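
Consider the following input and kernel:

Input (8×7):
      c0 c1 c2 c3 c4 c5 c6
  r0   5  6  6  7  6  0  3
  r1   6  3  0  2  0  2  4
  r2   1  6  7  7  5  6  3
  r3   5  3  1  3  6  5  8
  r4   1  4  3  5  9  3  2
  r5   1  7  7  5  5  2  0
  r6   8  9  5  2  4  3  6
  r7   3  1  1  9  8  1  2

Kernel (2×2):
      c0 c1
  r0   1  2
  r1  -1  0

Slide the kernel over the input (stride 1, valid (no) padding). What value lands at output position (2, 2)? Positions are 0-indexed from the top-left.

20

The receptive field on the input at this output position is [7 7 / 1 3]. Elementwise product with the kernel and sum: 7·1 + 7·2 + 1·-1.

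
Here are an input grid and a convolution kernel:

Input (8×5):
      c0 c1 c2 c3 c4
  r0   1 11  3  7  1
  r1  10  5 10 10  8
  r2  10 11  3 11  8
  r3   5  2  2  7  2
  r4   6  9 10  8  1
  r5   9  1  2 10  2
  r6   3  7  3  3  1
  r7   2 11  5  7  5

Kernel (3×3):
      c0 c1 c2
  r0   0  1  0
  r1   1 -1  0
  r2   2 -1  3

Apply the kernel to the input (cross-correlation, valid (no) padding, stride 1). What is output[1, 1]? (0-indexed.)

The receptive field on the input at this output position is [5 10 10 / 11 3 11 / 2 2 7]. Elementwise product with the kernel and sum: 10·1 + 11·1 + 3·-1 + 2·2 + 2·-1 + 7·3.

41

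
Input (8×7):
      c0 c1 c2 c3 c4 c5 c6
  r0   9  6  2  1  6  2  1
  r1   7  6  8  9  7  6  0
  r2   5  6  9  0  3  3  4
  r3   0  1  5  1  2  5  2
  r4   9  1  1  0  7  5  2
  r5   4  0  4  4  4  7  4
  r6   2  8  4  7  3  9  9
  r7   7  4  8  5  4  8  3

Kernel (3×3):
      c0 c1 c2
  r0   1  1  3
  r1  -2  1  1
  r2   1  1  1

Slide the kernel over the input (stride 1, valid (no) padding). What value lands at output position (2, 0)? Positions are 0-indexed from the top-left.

The receptive field on the input at this output position is [5 6 9 / 0 1 5 / 9 1 1]. Elementwise product with the kernel and sum: 5·1 + 6·1 + 9·3 + 0·-2 + 1·1 + 5·1 + 9·1 + 1·1 + 1·1.

55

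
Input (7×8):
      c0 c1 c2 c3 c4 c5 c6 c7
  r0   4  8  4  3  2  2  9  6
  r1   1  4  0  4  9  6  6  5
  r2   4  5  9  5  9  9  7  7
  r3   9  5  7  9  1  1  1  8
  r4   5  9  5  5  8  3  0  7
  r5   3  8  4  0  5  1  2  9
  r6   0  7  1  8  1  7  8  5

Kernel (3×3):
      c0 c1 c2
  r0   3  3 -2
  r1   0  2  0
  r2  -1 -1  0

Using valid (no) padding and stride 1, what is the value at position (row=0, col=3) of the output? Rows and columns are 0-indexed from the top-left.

The receptive field on the input at this output position is [3 2 2 / 4 9 6 / 5 9 9]. Elementwise product with the kernel and sum: 3·3 + 2·3 + 2·-2 + 9·2 + 5·-1 + 9·-1.

15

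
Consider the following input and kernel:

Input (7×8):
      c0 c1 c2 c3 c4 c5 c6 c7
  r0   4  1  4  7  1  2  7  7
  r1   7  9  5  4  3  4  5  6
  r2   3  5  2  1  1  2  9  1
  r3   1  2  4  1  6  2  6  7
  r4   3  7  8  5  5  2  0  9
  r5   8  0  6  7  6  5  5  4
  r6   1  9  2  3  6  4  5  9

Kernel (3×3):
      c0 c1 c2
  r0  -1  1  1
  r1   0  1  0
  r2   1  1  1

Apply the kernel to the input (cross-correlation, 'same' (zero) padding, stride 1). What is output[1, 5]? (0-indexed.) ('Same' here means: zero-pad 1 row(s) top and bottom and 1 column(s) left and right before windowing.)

24

The receptive field on the zero-padded input at this output position is [1 2 7 / 3 4 5 / 1 2 9]. Elementwise product with the kernel and sum: 1·-1 + 2·1 + 7·1 + 4·1 + 1·1 + 2·1 + 9·1.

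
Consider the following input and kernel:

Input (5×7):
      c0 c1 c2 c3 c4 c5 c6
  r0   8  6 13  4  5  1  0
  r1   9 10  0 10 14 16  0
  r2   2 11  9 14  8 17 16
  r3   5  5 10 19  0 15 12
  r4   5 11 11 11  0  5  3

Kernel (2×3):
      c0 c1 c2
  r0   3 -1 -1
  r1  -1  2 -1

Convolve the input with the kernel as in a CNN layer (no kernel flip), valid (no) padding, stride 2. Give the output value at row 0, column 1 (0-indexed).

36

The receptive field on the input at this output position is [13 4 5 / 0 10 14]. Elementwise product with the kernel and sum: 13·3 + 4·-1 + 5·-1 + 0·-1 + 10·2 + 14·-1.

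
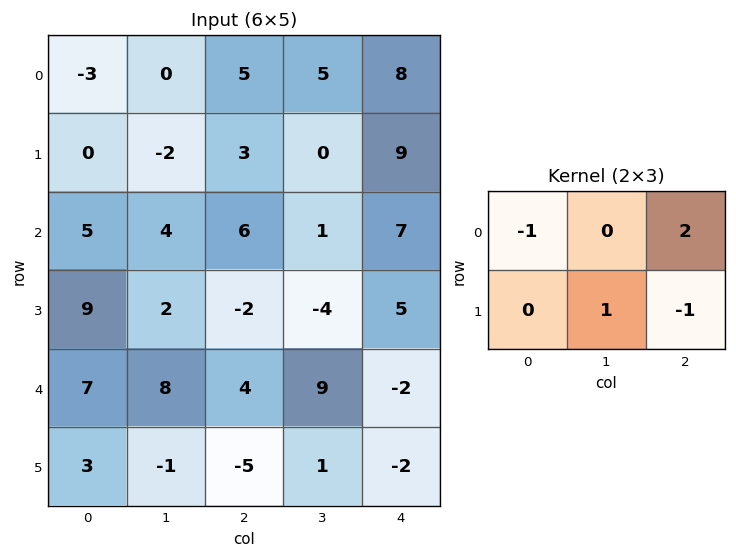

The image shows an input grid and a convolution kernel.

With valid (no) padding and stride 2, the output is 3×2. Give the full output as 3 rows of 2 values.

8 2
11 -1
5 -5

Output[0,0]: The receptive field on the input at this output position is [-3 0 5 / 0 -2 3]. Elementwise product with the kernel and sum: -3·-1 + 5·2 + -2·1 + 3·-1.
Output[0,1]: The receptive field on the input at this output position is [5 5 8 / 3 0 9]. Elementwise product with the kernel and sum: 5·-1 + 8·2 + 0·1 + 9·-1.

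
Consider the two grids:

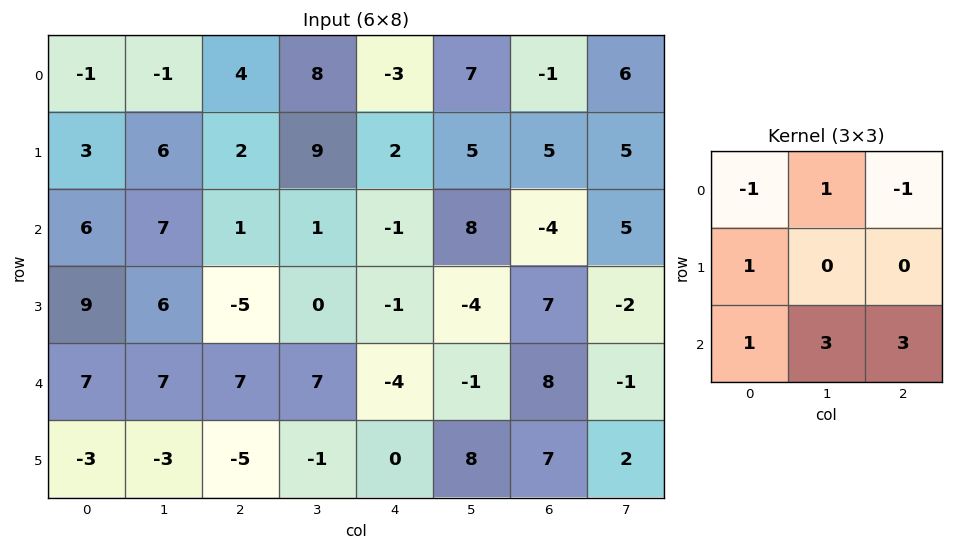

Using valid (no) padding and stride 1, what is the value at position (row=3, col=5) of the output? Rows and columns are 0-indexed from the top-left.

The receptive field on the input at this output position is [-4 7 -2 / -1 8 -1 / 8 7 2]. Elementwise product with the kernel and sum: -4·-1 + 7·1 + -2·-1 + -1·1 + 8·1 + 7·3 + 2·3.

47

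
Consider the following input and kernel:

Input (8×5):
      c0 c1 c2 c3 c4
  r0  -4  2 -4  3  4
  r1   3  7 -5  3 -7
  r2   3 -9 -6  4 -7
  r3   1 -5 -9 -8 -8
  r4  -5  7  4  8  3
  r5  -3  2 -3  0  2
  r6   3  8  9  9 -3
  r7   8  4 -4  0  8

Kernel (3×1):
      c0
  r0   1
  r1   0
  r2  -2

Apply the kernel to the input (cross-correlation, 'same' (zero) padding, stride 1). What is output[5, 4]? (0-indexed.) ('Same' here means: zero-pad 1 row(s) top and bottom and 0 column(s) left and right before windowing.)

9

The receptive field on the zero-padded input at this output position is [3 / 2 / -3]. Elementwise product with the kernel and sum: 3·1 + -3·-2.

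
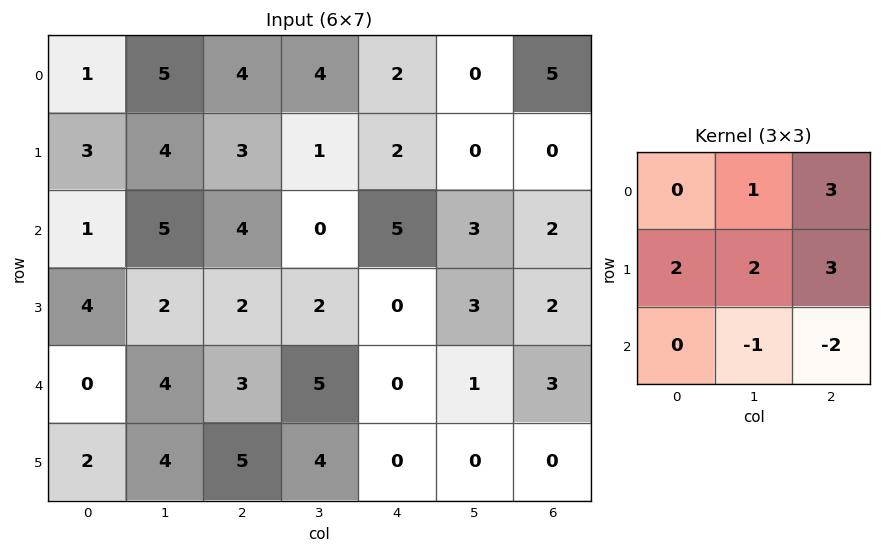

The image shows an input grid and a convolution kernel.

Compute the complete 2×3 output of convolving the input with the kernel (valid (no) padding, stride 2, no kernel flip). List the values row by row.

27 14 12
25 18 14

Output[0,0]: The receptive field on the input at this output position is [1 5 4 / 3 4 3 / 1 5 4]. Elementwise product with the kernel and sum: 5·1 + 4·3 + 3·2 + 4·2 + 3·3 + 5·-1 + 4·-2.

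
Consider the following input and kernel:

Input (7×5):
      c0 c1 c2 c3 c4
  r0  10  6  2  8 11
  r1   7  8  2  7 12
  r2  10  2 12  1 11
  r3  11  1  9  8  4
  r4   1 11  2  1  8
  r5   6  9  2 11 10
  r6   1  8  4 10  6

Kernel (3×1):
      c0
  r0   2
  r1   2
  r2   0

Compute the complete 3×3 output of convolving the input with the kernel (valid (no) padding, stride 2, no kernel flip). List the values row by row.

34 8 46
42 42 30
14 8 36

Output[0,0]: The receptive field on the input at this output position is [10 / 7 / 10]. Elementwise product with the kernel and sum: 10·2 + 7·2.
Output[0,1]: The receptive field on the input at this output position is [2 / 2 / 12]. Elementwise product with the kernel and sum: 2·2 + 2·2.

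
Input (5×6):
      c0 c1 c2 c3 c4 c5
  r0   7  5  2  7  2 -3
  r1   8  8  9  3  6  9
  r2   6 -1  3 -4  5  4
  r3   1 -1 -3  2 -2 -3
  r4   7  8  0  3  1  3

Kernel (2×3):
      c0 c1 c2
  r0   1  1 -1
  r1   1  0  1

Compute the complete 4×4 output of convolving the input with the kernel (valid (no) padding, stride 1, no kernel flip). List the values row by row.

Output[0,0]: The receptive field on the input at this output position is [7 5 2 / 8 8 9]. Elementwise product with the kernel and sum: 7·1 + 5·1 + 2·-1 + 8·1 + 9·1.
Output[0,1]: The receptive field on the input at this output position is [5 2 7 / 8 9 3]. Elementwise product with the kernel and sum: 5·1 + 2·1 + 7·-1 + 8·1 + 3·1.

27 11 22 24
16 9 14 0
0 7 -11 -4
10 5 2 9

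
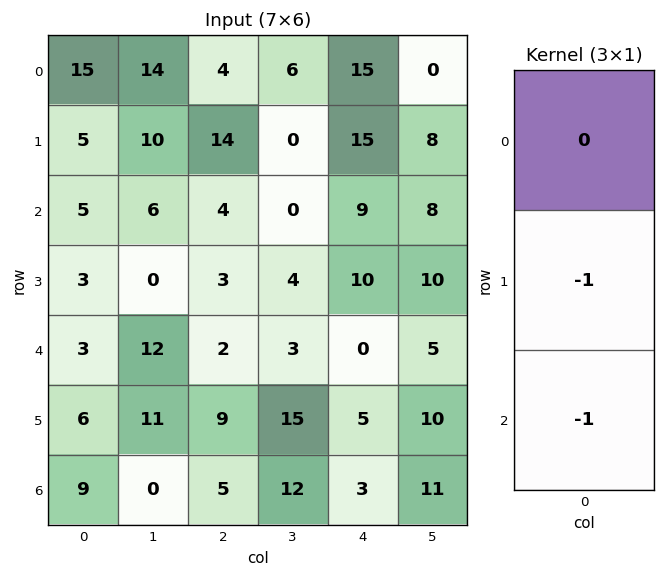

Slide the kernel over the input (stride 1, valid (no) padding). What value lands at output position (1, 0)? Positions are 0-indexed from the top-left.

-8

The receptive field on the input at this output position is [5 / 5 / 3]. Elementwise product with the kernel and sum: 5·-1 + 3·-1.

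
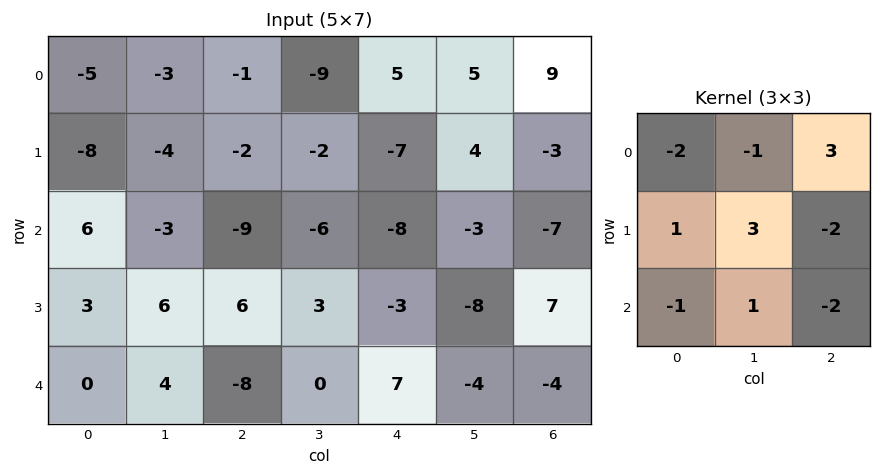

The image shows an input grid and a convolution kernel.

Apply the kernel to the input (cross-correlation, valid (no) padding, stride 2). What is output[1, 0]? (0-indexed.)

The receptive field on the input at this output position is [6 -3 -9 / 3 6 6 / 0 4 -8]. Elementwise product with the kernel and sum: 6·-2 + -3·-1 + -9·3 + 3·1 + 6·3 + 6·-2 + 0·-1 + 4·1 + -8·-2.

-7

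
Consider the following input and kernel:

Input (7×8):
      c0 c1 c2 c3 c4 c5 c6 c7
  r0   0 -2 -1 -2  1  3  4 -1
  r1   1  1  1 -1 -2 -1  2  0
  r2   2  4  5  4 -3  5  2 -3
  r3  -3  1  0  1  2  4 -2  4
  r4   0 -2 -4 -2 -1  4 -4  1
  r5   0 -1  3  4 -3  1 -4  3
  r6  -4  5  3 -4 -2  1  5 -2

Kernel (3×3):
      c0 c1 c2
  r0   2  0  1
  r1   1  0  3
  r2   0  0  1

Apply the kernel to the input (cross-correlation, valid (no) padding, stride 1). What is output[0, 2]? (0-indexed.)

-9

The receptive field on the input at this output position is [-1 -2 1 / 1 -1 -2 / 5 4 -3]. Elementwise product with the kernel and sum: -1·2 + 1·1 + 1·1 + -2·3 + -3·1.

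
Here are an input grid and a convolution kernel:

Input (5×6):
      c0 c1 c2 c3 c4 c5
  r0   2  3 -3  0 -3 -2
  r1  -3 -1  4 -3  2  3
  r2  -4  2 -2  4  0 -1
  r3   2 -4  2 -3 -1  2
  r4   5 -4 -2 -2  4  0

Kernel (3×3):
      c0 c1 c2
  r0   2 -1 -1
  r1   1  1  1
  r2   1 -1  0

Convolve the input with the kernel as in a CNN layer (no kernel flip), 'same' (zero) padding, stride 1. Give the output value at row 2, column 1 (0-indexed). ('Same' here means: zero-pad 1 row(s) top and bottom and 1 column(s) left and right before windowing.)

-7

The receptive field on the zero-padded input at this output position is [-3 -1 4 / -4 2 -2 / 2 -4 2]. Elementwise product with the kernel and sum: -3·2 + -1·-1 + 4·-1 + -4·1 + 2·1 + -2·1 + 2·1 + -4·-1.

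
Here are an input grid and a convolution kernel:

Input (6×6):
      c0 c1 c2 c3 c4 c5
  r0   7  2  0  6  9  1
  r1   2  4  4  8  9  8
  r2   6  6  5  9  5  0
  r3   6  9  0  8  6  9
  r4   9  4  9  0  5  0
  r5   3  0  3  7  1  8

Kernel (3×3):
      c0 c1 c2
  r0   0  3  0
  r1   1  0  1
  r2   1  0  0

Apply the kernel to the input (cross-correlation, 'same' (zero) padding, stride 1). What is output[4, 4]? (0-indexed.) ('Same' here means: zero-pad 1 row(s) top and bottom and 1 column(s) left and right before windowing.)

25

The receptive field on the zero-padded input at this output position is [8 6 9 / 0 5 0 / 7 1 8]. Elementwise product with the kernel and sum: 6·3 + 0·1 + 0·1 + 7·1.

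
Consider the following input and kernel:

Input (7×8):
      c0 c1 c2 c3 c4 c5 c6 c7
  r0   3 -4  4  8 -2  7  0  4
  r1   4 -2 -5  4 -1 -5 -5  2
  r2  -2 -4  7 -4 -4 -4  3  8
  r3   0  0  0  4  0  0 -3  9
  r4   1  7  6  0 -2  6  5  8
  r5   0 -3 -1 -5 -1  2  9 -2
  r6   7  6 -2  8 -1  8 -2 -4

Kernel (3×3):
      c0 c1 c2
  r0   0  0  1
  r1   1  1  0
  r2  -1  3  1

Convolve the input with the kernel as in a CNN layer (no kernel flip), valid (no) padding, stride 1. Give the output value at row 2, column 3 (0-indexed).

The receptive field on the input at this output position is [-4 -4 -4 / 4 0 0 / 0 -2 6]. Elementwise product with the kernel and sum: -4·1 + 4·1 + 0·1 + 0·-1 + -2·3 + 6·1.

0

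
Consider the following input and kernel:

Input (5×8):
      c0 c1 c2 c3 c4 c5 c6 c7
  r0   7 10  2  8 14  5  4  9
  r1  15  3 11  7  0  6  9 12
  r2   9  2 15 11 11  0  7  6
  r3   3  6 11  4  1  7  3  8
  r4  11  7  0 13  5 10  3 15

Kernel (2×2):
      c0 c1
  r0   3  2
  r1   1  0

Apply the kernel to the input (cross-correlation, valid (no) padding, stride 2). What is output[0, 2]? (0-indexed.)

The receptive field on the input at this output position is [14 5 / 0 6]. Elementwise product with the kernel and sum: 14·3 + 5·2 + 0·1.

52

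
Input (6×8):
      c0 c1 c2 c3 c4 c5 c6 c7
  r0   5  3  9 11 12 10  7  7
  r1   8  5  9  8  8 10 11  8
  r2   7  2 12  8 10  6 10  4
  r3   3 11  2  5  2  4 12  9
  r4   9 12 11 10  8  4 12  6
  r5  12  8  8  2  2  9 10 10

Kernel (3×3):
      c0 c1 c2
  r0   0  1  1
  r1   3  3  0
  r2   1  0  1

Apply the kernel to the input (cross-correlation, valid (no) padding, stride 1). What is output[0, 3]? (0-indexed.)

The receptive field on the input at this output position is [11 12 10 / 8 8 10 / 8 10 6]. Elementwise product with the kernel and sum: 12·1 + 10·1 + 8·3 + 8·3 + 8·1 + 6·1.

84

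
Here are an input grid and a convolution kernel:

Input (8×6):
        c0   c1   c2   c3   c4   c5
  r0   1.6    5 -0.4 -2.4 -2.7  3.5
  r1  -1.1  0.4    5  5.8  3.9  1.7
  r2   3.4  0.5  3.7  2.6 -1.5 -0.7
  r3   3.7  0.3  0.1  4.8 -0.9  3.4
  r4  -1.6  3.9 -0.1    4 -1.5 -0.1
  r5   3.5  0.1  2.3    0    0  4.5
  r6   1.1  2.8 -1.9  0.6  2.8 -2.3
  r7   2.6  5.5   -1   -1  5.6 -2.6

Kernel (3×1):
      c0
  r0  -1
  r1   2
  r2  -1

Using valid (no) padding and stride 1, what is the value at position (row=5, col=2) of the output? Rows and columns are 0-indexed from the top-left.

-5.1

The receptive field on the input at this output position is [2.3 / -1.9 / -1]. Elementwise product with the kernel and sum: 2.3·-1 + -1.9·2 + -1·-1.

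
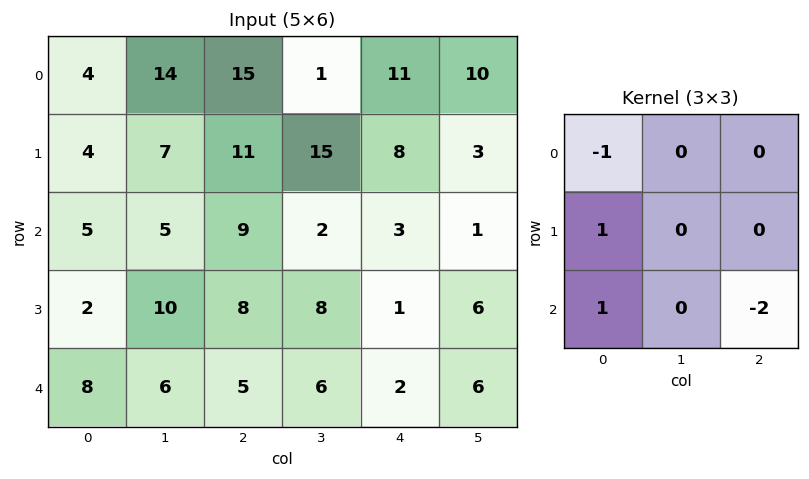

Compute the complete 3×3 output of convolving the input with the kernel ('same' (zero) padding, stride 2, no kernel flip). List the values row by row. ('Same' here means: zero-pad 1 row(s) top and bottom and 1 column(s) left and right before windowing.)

-14 -9 10
-20 -8 -17
0 -4 -2

Output[0,0]: The receptive field on the zero-padded input at this output position is [0 0 0 / 0 4 14 / 0 4 7]. Elementwise product with the kernel and sum: 0·-1 + 0·1 + 0·1 + 7·-2.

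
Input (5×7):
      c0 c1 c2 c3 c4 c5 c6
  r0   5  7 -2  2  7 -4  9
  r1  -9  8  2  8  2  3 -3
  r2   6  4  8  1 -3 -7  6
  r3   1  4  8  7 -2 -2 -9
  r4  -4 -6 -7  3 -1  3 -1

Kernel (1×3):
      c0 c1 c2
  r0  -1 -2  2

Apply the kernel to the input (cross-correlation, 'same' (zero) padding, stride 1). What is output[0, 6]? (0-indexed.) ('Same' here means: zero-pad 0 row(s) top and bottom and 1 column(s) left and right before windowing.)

-14

The receptive field on the zero-padded input at this output position is [-4 9 0]. Elementwise product with the kernel and sum: -4·-1 + 9·-2 + 0·2.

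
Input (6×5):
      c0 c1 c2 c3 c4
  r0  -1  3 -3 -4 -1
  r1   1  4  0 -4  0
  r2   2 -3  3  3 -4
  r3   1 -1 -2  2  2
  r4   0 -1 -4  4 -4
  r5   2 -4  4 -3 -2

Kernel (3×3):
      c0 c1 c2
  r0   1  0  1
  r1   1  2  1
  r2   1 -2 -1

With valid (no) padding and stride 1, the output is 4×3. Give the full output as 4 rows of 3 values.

Output[0,0]: The receptive field on the input at this output position is [-1 3 -3 / 1 4 0 / 2 -3 3]. Elementwise product with the kernel and sum: -1·1 + -3·1 + 1·1 + 4·2 + 0·1 + 2·1 + -3·-2 + 3·-1.
Output[0,1]: The receptive field on the input at this output position is [3 -3 -4 / 4 0 -4 / -3 3 3]. Elementwise product with the kernel and sum: 3·1 + -4·1 + 4·1 + 0·2 + -4·1 + -3·1 + 3·-2 + 3·-1.

10 -13 -11
5 7 -3
8 0 -5
-1 -13 12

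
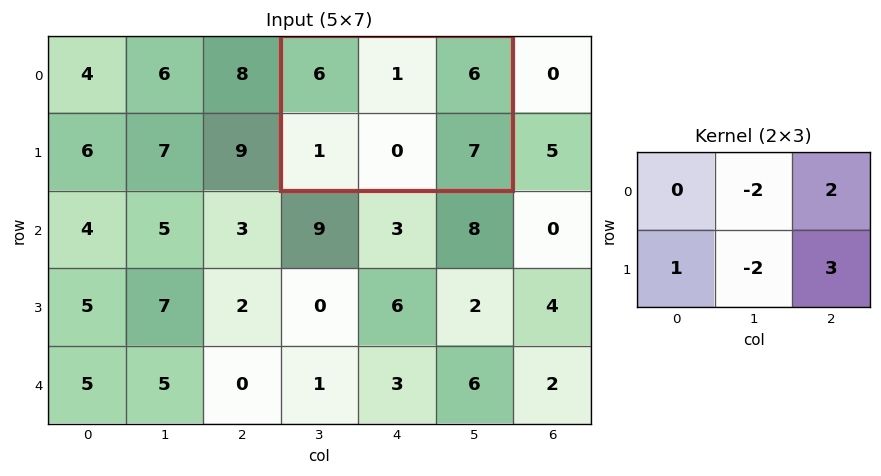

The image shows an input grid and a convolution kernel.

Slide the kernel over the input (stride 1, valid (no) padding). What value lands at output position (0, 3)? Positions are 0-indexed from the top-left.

32

The receptive field on the input at this output position is [6 1 6 / 1 0 7]. Elementwise product with the kernel and sum: 1·-2 + 6·2 + 1·1 + 0·-2 + 7·3.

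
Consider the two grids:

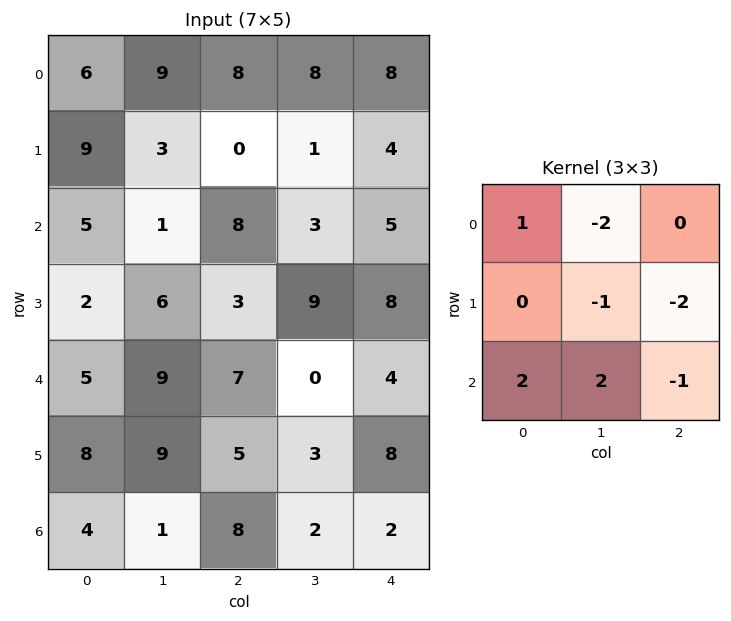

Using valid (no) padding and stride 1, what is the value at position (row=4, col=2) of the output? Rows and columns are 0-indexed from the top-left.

6

The receptive field on the input at this output position is [7 0 4 / 5 3 8 / 8 2 2]. Elementwise product with the kernel and sum: 7·1 + 0·-2 + 3·-1 + 8·-2 + 8·2 + 2·2 + 2·-1.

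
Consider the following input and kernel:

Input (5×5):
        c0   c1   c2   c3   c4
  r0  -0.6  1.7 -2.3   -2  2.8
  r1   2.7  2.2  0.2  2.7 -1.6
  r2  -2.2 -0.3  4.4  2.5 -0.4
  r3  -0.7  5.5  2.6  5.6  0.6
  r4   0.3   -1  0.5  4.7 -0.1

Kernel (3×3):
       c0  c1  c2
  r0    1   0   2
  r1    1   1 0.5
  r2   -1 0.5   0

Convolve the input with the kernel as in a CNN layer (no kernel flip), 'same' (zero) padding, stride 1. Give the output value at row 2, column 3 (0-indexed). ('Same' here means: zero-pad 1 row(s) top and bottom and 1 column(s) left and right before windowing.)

3.9

The receptive field on the zero-padded input at this output position is [0.2 2.7 -1.6 / 4.4 2.5 -0.4 / 2.6 5.6 0.6]. Elementwise product with the kernel and sum: 0.2·1 + -1.6·2 + 4.4·1 + 2.5·1 + -0.4·0.5 + 2.6·-1 + 5.6·0.5.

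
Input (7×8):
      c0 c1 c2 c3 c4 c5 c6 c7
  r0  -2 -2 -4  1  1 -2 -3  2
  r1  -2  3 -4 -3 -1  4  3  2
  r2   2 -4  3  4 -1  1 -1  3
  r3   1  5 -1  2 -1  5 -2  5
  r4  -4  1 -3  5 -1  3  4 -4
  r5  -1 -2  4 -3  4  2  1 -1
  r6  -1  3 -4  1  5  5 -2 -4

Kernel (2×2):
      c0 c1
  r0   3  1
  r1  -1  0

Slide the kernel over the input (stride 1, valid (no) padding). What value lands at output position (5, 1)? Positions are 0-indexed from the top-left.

-5

The receptive field on the input at this output position is [-2 4 / 3 -4]. Elementwise product with the kernel and sum: -2·3 + 4·1 + 3·-1.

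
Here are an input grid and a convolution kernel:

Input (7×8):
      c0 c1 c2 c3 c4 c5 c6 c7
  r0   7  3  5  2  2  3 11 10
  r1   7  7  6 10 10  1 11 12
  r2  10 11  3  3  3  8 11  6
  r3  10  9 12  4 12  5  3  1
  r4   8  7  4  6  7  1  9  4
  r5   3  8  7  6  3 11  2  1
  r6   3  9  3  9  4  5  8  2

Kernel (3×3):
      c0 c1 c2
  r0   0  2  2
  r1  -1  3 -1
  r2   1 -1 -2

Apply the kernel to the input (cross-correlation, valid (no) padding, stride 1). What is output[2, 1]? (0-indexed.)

26

The receptive field on the input at this output position is [11 3 3 / 9 12 4 / 7 4 6]. Elementwise product with the kernel and sum: 3·2 + 3·2 + 9·-1 + 12·3 + 4·-1 + 7·1 + 4·-1 + 6·-2.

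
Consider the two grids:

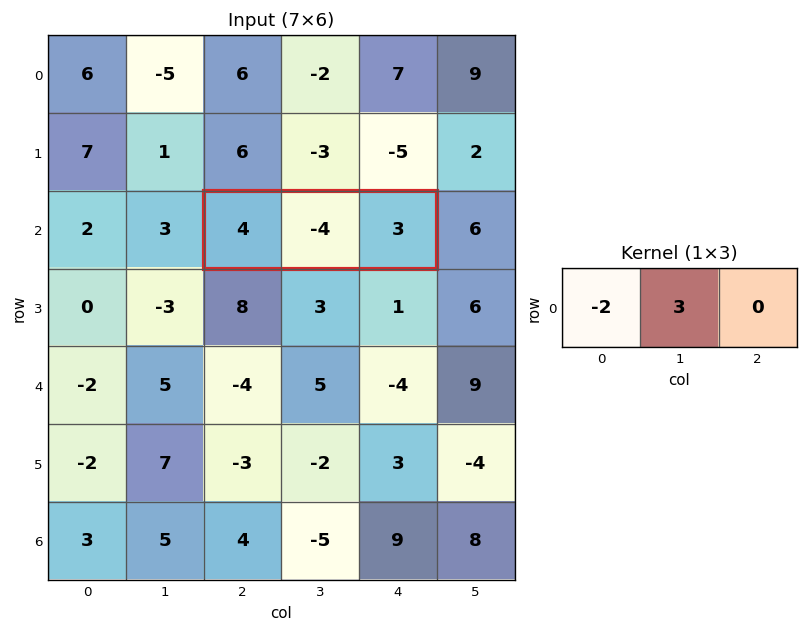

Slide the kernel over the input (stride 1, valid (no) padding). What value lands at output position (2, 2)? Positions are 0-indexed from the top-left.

The receptive field on the input at this output position is [4 -4 3]. Elementwise product with the kernel and sum: 4·-2 + -4·3.

-20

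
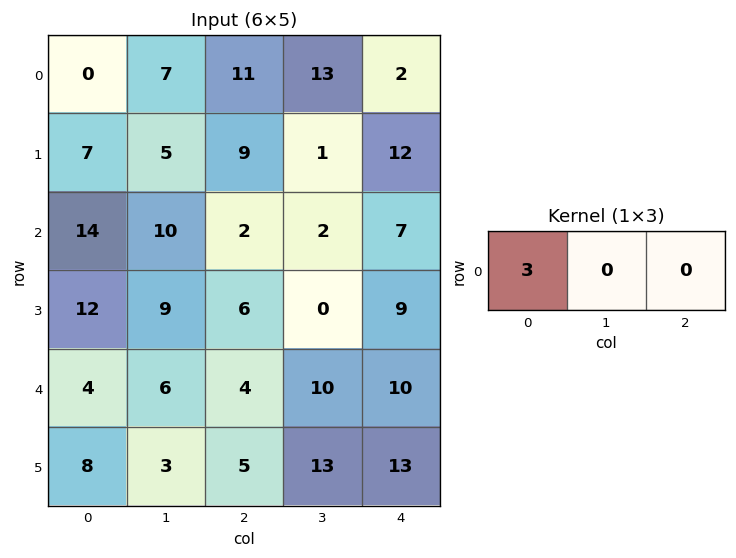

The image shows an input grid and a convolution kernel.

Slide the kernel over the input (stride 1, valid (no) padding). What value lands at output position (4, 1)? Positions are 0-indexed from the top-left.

The receptive field on the input at this output position is [6 4 10]. Elementwise product with the kernel and sum: 6·3.

18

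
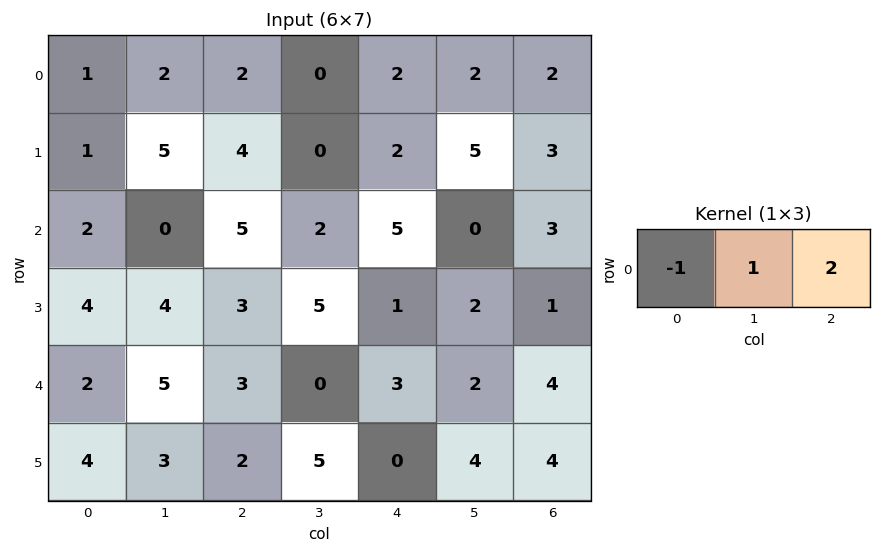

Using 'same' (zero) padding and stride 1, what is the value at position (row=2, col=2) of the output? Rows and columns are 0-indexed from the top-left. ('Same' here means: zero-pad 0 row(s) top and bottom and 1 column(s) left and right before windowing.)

9

The receptive field on the zero-padded input at this output position is [0 5 2]. Elementwise product with the kernel and sum: 0·-1 + 5·1 + 2·2.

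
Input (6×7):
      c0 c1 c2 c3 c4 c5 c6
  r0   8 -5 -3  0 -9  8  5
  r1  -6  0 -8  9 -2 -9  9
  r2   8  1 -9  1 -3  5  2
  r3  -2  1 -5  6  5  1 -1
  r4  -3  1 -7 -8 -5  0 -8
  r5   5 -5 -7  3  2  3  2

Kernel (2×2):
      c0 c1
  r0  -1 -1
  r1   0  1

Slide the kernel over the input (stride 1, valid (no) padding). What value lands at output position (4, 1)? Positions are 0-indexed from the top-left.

The receptive field on the input at this output position is [1 -7 / -5 -7]. Elementwise product with the kernel and sum: 1·-1 + -7·-1 + -7·1.

-1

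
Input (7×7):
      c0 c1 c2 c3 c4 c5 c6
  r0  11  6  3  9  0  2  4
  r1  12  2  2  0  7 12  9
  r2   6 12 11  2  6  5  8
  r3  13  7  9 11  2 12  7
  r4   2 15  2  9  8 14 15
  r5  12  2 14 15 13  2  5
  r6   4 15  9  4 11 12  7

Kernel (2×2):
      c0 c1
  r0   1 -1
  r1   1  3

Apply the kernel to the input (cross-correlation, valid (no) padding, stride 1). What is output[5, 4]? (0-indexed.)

58

The receptive field on the input at this output position is [13 2 / 11 12]. Elementwise product with the kernel and sum: 13·1 + 2·-1 + 11·1 + 12·3.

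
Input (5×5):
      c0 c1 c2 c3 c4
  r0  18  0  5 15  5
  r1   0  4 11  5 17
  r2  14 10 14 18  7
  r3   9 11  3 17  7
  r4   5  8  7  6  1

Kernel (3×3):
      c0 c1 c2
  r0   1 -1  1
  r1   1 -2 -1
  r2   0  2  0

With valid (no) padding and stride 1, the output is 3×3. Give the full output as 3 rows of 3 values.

Output[0,0]: The receptive field on the input at this output position is [18 0 5 / 0 4 11 / 14 10 14]. Elementwise product with the kernel and sum: 18·1 + 0·-1 + 5·1 + 0·1 + 4·-2 + 11·-1 + 10·2.
Output[0,1]: The receptive field on the input at this output position is [0 5 15 / 4 11 5 / 10 14 18]. Elementwise product with the kernel and sum: 0·1 + 5·-1 + 15·1 + 4·1 + 11·-2 + 5·-1 + 14·2.

24 15 15
9 -32 28
18 16 -23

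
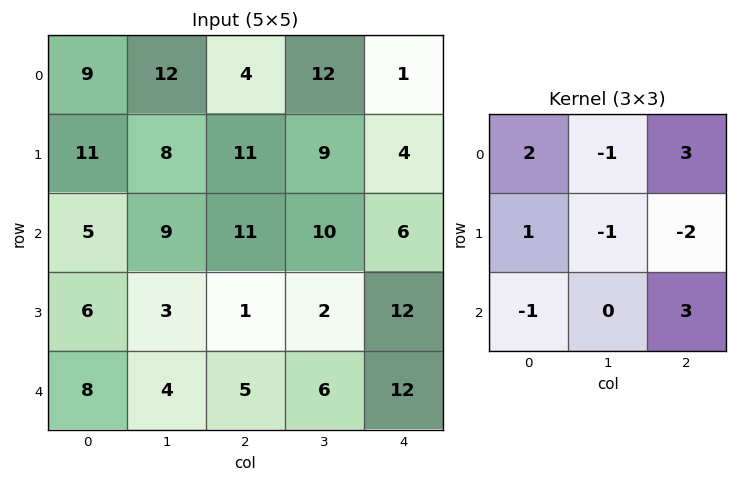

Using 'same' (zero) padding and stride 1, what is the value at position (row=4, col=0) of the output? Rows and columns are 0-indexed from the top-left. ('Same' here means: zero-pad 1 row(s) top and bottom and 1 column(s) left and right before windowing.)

-13

The receptive field on the zero-padded input at this output position is [0 6 3 / 0 8 4 / 0 0 0]. Elementwise product with the kernel and sum: 0·2 + 6·-1 + 3·3 + 0·1 + 8·-1 + 4·-2 + 0·-1 + 0·3.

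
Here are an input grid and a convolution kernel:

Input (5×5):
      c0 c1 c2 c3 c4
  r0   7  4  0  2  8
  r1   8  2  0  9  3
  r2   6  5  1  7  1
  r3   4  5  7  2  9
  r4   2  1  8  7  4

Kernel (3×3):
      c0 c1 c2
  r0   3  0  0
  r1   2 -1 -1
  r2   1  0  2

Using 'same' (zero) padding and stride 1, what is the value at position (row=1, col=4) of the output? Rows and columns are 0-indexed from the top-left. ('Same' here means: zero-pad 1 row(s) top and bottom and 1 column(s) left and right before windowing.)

The receptive field on the zero-padded input at this output position is [2 8 0 / 9 3 0 / 7 1 0]. Elementwise product with the kernel and sum: 2·3 + 9·2 + 3·-1 + 0·-1 + 7·1 + 0·2.

28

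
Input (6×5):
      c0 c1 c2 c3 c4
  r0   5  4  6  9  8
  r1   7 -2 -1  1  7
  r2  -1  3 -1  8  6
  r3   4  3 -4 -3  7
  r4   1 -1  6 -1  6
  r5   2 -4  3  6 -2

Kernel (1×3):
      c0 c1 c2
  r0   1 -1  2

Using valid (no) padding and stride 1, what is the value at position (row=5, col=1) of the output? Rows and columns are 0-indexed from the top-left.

The receptive field on the input at this output position is [-4 3 6]. Elementwise product with the kernel and sum: -4·1 + 3·-1 + 6·2.

5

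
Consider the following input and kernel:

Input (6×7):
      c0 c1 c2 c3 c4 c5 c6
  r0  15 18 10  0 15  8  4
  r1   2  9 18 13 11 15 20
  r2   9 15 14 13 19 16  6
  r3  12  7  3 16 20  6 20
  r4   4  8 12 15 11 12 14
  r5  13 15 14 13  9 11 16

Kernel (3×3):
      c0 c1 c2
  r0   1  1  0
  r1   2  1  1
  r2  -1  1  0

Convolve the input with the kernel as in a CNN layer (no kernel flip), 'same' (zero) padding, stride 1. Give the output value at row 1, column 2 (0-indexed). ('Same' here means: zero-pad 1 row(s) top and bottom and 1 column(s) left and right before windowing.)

76

The receptive field on the zero-padded input at this output position is [18 10 0 / 9 18 13 / 15 14 13]. Elementwise product with the kernel and sum: 18·1 + 10·1 + 9·2 + 18·1 + 13·1 + 15·-1 + 14·1.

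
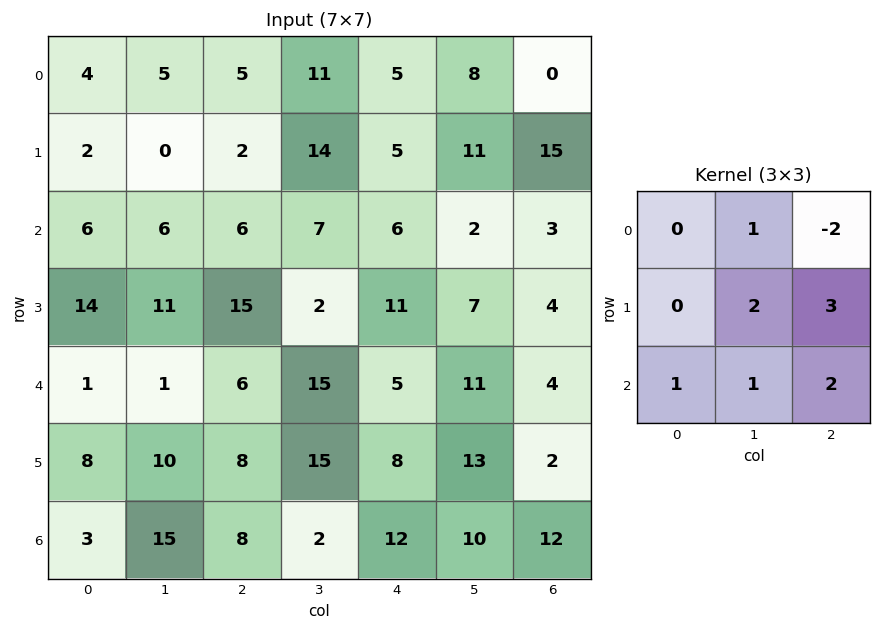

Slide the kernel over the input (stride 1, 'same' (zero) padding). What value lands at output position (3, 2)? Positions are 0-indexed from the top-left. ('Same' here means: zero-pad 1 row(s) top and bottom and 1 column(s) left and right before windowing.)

65

The receptive field on the zero-padded input at this output position is [6 6 7 / 11 15 2 / 1 6 15]. Elementwise product with the kernel and sum: 6·1 + 7·-2 + 15·2 + 2·3 + 1·1 + 6·1 + 15·2.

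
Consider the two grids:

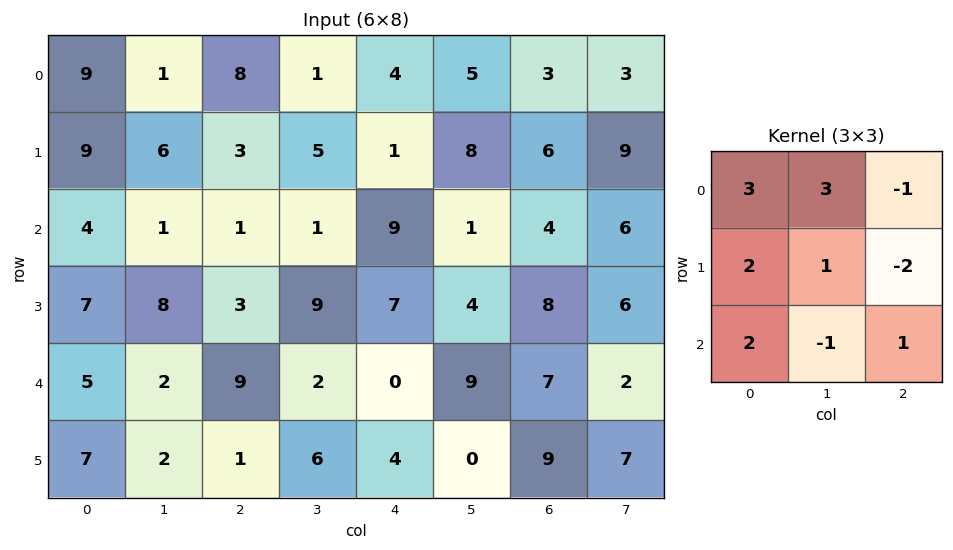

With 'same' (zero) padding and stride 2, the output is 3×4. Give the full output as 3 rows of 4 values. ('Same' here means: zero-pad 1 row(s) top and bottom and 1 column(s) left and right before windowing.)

Output[0,0]: The receptive field on the zero-padded input at this output position is [0 0 0 / 0 9 1 / 0 9 6]. Elementwise product with the kernel and sum: 0·3 + 0·3 + 0·-1 + 0·2 + 9·1 + 1·-2 + 0·2 + 9·-1 + 6·1.
Output[0,1]: The receptive field on the zero-padded input at this output position is [0 0 0 / 1 8 1 / 6 3 5]. Elementwise product with the kernel and sum: 0·3 + 0·3 + 0·-1 + 1·2 + 8·1 + 1·-2 + 6·2 + 3·-1 + 5·1.

4 22 13 26
24 45 34 33
9 42 38 49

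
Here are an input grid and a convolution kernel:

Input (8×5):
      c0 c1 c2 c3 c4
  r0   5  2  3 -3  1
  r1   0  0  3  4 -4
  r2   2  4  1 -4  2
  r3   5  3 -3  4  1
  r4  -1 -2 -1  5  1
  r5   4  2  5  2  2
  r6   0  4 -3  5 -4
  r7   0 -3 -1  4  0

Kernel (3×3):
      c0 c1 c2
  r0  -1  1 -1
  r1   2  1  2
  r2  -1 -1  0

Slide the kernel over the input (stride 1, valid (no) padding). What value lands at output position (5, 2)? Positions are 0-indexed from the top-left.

-17

The receptive field on the input at this output position is [5 2 2 / -3 5 -4 / -1 4 0]. Elementwise product with the kernel and sum: 5·-1 + 2·1 + 2·-1 + -3·2 + 5·1 + -4·2 + -1·-1 + 4·-1.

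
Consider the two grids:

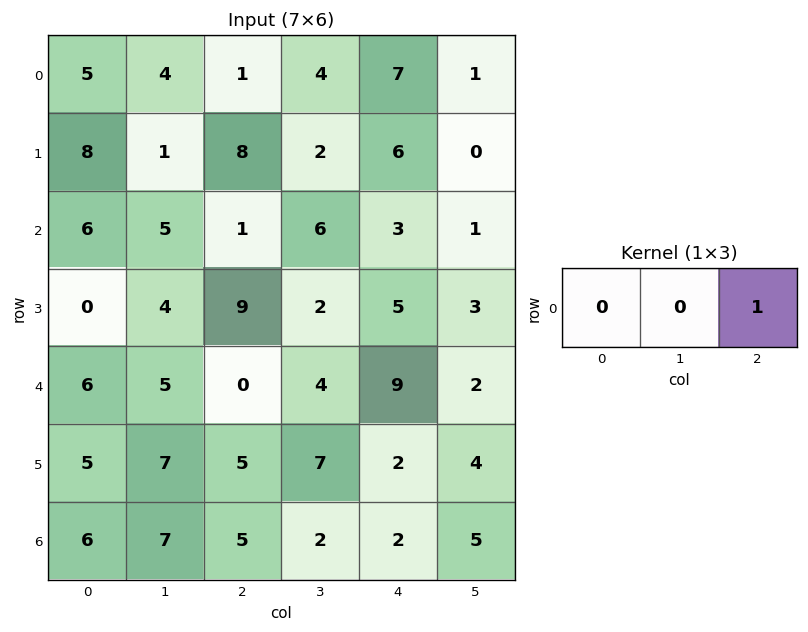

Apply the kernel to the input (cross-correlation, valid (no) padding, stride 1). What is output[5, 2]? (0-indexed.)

2

The receptive field on the input at this output position is [5 7 2]. Elementwise product with the kernel and sum: 2·1.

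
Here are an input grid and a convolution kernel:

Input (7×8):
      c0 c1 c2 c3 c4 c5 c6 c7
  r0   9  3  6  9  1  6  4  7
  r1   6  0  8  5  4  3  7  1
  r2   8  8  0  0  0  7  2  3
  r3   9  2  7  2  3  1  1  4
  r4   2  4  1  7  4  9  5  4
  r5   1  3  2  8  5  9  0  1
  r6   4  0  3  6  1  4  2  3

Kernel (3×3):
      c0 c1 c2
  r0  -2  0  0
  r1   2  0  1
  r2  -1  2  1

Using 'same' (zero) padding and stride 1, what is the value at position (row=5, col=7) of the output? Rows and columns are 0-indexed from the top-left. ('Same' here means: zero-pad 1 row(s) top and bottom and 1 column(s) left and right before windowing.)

-6

The receptive field on the zero-padded input at this output position is [5 4 0 / 0 1 0 / 2 3 0]. Elementwise product with the kernel and sum: 5·-2 + 0·2 + 0·1 + 2·-1 + 3·2 + 0·1.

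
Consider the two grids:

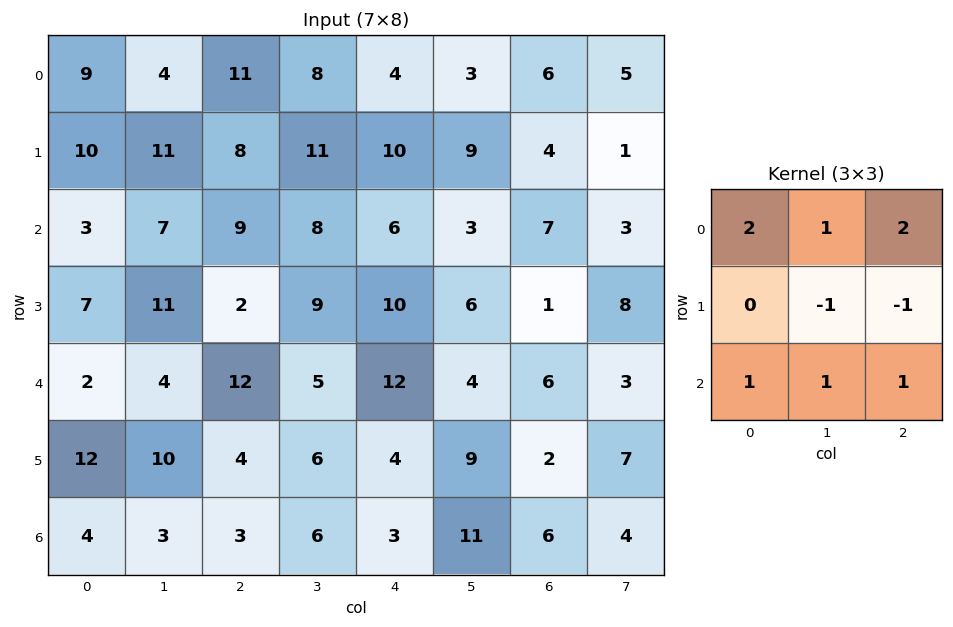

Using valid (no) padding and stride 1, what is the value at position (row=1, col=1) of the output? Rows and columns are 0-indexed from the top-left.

The receptive field on the input at this output position is [11 8 11 / 7 9 8 / 11 2 9]. Elementwise product with the kernel and sum: 11·2 + 8·1 + 11·2 + 9·-1 + 8·-1 + 11·1 + 2·1 + 9·1.

57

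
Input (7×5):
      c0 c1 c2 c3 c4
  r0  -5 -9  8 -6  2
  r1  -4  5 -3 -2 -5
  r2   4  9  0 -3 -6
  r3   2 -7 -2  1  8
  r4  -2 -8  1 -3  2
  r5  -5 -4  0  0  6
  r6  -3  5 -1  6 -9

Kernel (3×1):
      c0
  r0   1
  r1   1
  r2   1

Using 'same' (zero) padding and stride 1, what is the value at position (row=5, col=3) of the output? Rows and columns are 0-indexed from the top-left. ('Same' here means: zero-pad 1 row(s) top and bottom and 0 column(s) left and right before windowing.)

3

The receptive field on the zero-padded input at this output position is [-3 / 0 / 6]. Elementwise product with the kernel and sum: -3·1 + 0·1 + 6·1.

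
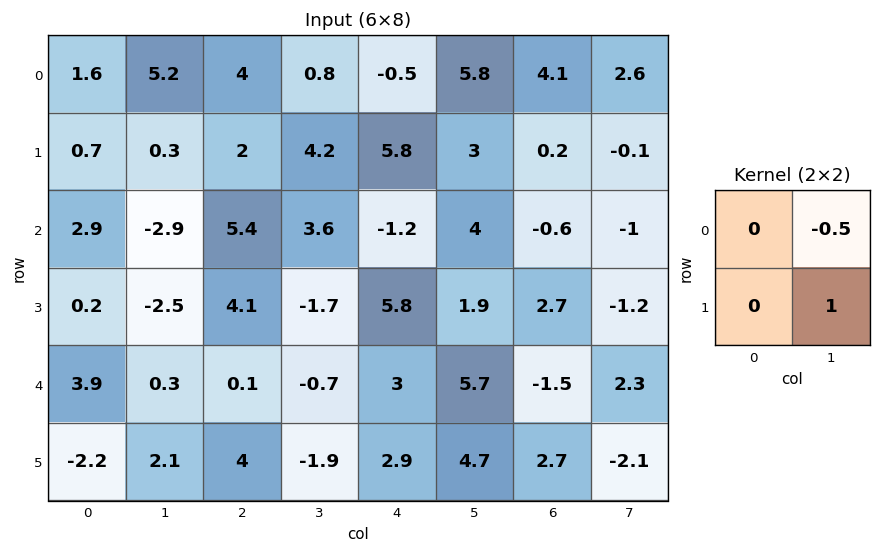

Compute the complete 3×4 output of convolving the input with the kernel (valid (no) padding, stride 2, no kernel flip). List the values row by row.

Output[0,0]: The receptive field on the input at this output position is [1.6 5.2 / 0.7 0.3]. Elementwise product with the kernel and sum: 5.2·-0.5 + 0.3·1.

-2.3 3.8 0.1 -1.4
-1.05 -3.5 -0.1 -0.7
1.95 -1.55 1.85 -3.25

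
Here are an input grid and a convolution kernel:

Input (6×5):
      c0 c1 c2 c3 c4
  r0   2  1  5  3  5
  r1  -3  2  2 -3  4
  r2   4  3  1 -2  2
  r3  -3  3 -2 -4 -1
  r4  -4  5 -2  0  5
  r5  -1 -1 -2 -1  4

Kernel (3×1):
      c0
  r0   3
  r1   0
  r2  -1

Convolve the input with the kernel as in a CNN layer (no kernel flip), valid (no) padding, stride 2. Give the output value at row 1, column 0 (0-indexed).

The receptive field on the input at this output position is [4 / -3 / -4]. Elementwise product with the kernel and sum: 4·3 + -4·-1.

16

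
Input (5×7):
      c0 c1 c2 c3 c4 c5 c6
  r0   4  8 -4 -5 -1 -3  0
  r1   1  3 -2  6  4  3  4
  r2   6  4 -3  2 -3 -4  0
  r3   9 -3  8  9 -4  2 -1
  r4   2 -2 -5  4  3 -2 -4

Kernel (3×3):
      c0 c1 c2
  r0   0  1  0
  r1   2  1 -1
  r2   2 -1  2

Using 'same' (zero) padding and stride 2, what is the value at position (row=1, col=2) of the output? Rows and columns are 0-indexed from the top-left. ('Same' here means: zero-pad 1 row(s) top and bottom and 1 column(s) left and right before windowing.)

The receptive field on the zero-padded input at this output position is [6 4 3 / 2 -3 -4 / 9 -4 2]. Elementwise product with the kernel and sum: 4·1 + 2·2 + -3·1 + -4·-1 + 9·2 + -4·-1 + 2·2.

35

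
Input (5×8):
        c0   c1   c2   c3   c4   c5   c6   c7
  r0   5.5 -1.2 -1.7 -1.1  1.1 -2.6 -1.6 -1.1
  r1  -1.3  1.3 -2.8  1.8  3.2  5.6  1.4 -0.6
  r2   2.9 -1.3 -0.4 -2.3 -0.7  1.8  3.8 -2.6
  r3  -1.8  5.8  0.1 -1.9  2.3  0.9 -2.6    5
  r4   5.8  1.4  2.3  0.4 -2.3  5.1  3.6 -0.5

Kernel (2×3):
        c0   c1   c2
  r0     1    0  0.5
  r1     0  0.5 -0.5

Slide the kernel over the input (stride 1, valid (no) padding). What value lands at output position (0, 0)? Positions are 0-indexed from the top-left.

The receptive field on the input at this output position is [5.5 -1.2 -1.7 / -1.3 1.3 -2.8]. Elementwise product with the kernel and sum: 5.5·1 + -1.7·0.5 + 1.3·0.5 + -2.8·-0.5.

6.7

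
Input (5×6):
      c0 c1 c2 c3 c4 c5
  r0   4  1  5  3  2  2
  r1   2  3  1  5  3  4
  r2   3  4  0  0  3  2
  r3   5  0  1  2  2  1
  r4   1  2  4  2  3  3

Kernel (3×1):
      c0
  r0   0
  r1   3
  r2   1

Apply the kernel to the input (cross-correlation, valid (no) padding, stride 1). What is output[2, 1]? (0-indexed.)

The receptive field on the input at this output position is [4 / 0 / 2]. Elementwise product with the kernel and sum: 0·3 + 2·1.

2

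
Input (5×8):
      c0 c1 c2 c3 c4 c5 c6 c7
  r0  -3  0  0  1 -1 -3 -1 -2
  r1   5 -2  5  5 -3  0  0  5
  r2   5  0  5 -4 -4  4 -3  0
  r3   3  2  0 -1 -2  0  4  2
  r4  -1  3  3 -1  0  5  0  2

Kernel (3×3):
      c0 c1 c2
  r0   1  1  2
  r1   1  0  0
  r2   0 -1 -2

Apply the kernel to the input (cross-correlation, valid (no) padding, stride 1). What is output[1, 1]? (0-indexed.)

15

The receptive field on the input at this output position is [-2 5 5 / 0 5 -4 / 2 0 -1]. Elementwise product with the kernel and sum: -2·1 + 5·1 + 5·2 + 0·1 + 0·-1 + -1·-2.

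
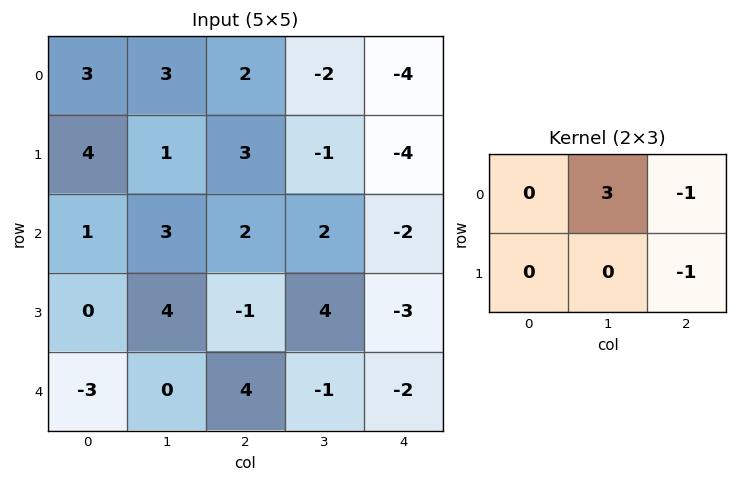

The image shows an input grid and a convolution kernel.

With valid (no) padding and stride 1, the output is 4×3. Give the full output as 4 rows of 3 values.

4 9 2
-2 8 3
8 0 11
9 -6 17

Output[0,0]: The receptive field on the input at this output position is [3 3 2 / 4 1 3]. Elementwise product with the kernel and sum: 3·3 + 2·-1 + 3·-1.
Output[0,1]: The receptive field on the input at this output position is [3 2 -2 / 1 3 -1]. Elementwise product with the kernel and sum: 2·3 + -2·-1 + -1·-1.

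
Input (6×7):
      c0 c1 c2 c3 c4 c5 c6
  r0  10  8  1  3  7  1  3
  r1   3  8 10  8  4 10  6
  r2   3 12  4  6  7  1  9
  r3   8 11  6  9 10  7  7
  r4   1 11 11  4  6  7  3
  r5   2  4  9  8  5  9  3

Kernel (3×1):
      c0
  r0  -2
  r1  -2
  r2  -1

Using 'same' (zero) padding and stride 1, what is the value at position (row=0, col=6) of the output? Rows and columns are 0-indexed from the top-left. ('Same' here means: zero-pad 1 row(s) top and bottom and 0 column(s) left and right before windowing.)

The receptive field on the zero-padded input at this output position is [0 / 3 / 6]. Elementwise product with the kernel and sum: 0·-2 + 3·-2 + 6·-1.

-12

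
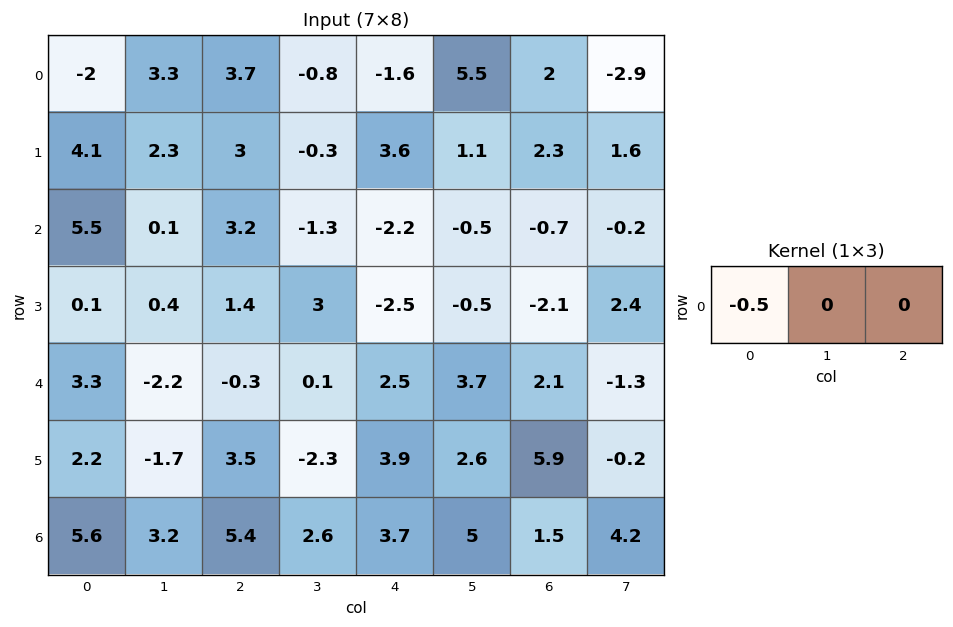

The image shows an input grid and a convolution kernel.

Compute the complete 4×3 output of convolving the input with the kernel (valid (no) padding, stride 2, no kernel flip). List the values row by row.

1 -1.85 0.8
-2.75 -1.6 1.1
-1.65 0.15 -1.25
-2.8 -2.7 -1.85

Output[0,0]: The receptive field on the input at this output position is [-2 3.3 3.7]. Elementwise product with the kernel and sum: -2·-0.5.
Output[0,1]: The receptive field on the input at this output position is [3.7 -0.8 -1.6]. Elementwise product with the kernel and sum: 3.7·-0.5.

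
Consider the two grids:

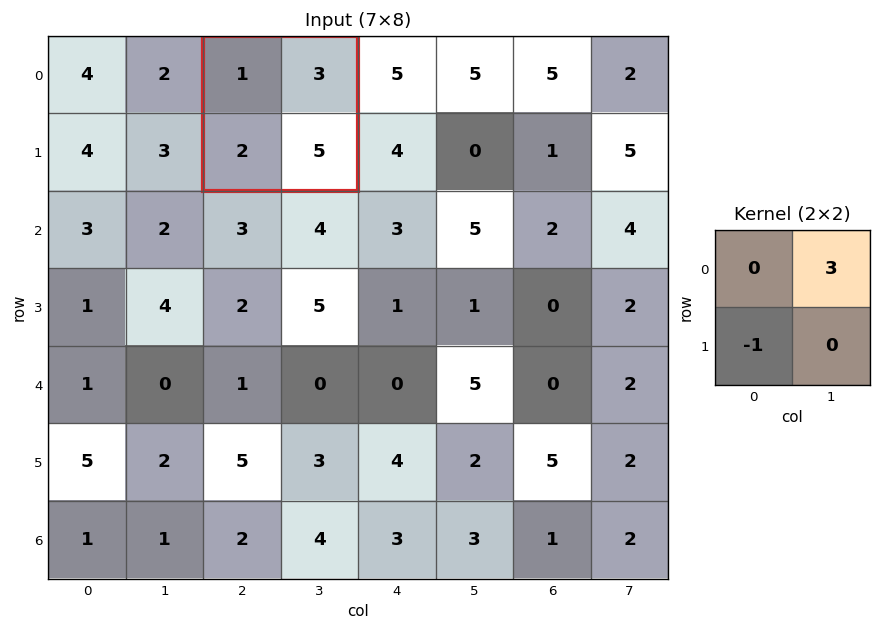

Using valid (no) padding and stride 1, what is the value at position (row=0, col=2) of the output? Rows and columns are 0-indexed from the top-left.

The receptive field on the input at this output position is [1 3 / 2 5]. Elementwise product with the kernel and sum: 3·3 + 2·-1.

7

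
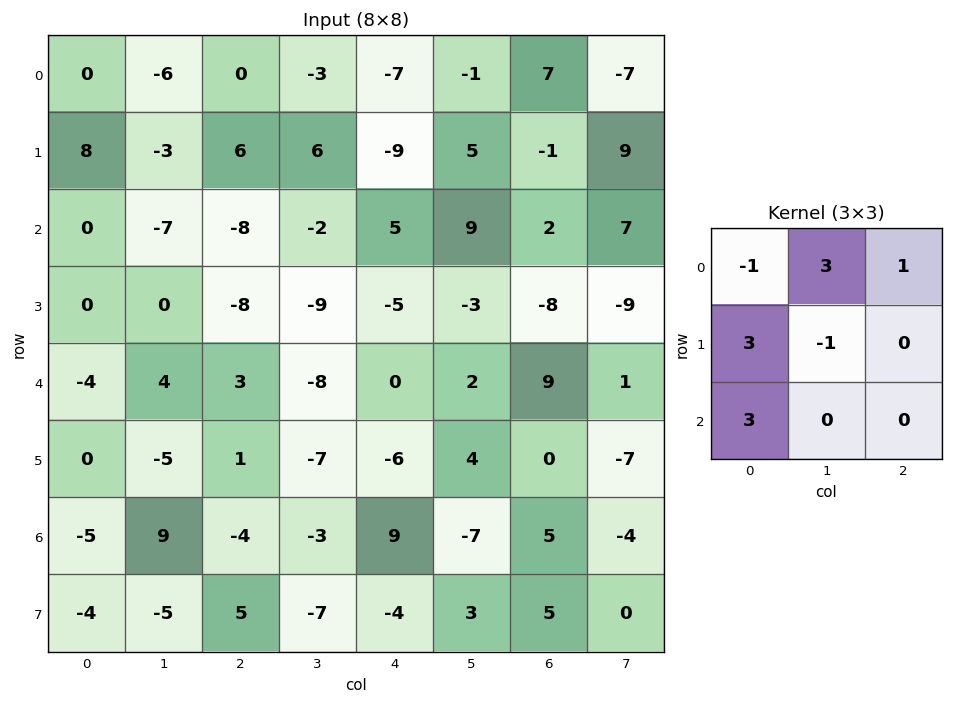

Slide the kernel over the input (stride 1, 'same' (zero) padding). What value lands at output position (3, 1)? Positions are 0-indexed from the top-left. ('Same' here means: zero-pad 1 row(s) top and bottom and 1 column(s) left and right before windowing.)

-41

The receptive field on the zero-padded input at this output position is [0 -7 -8 / 0 0 -8 / -4 4 3]. Elementwise product with the kernel and sum: 0·-1 + -7·3 + -8·1 + 0·3 + 0·-1 + -4·3.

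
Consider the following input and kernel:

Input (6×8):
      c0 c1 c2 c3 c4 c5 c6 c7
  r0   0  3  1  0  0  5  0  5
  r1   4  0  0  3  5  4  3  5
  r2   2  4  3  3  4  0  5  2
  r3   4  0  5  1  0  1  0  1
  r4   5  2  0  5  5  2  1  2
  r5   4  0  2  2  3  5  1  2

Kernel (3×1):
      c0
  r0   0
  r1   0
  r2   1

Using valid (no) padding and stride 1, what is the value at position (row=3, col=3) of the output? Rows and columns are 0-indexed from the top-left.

2

The receptive field on the input at this output position is [1 / 5 / 2]. Elementwise product with the kernel and sum: 2·1.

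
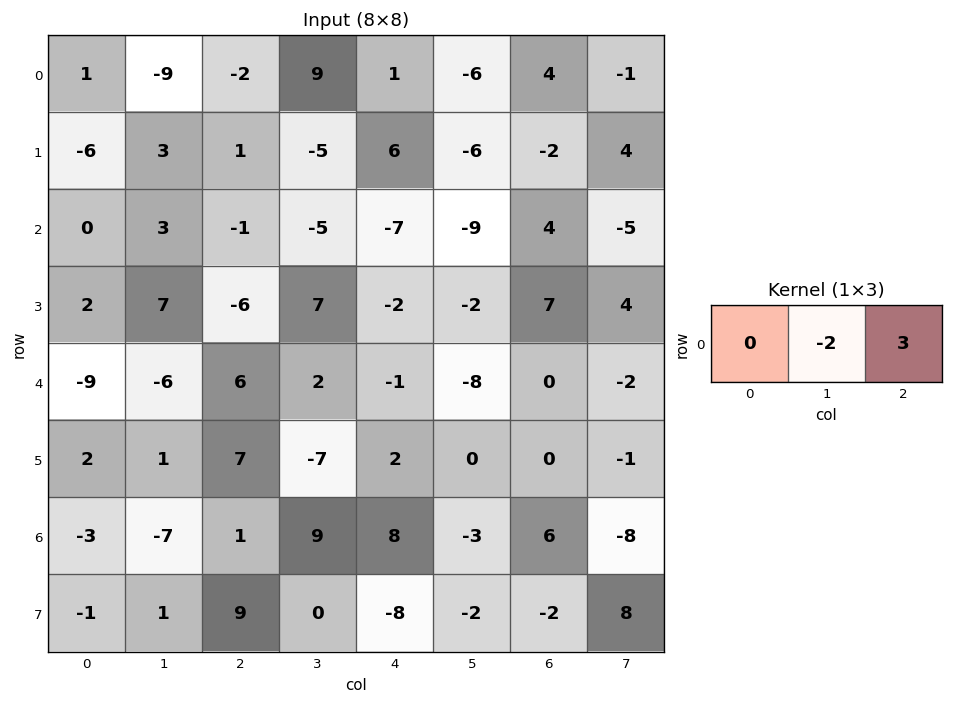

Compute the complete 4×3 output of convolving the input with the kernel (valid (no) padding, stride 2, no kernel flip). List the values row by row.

12 -15 24
-9 -11 30
30 -7 16
17 6 24

Output[0,0]: The receptive field on the input at this output position is [1 -9 -2]. Elementwise product with the kernel and sum: -9·-2 + -2·3.
Output[0,1]: The receptive field on the input at this output position is [-2 9 1]. Elementwise product with the kernel and sum: 9·-2 + 1·3.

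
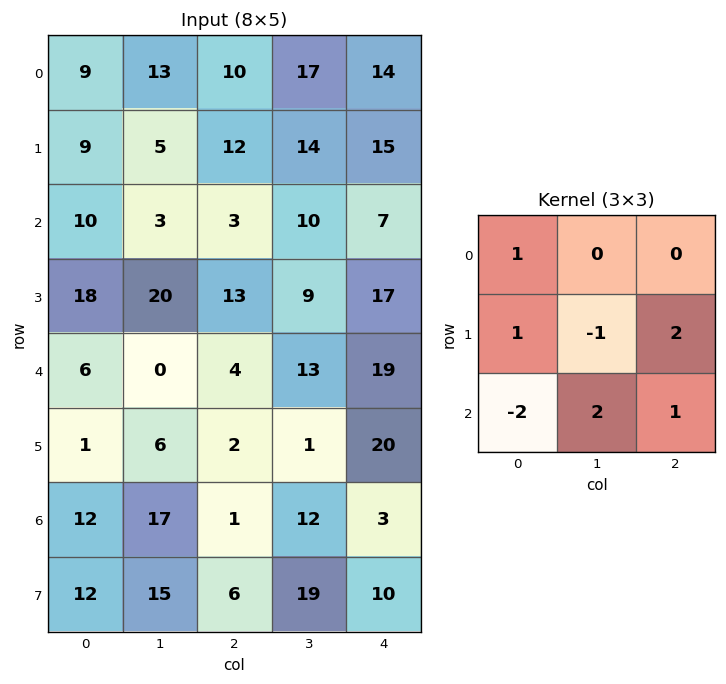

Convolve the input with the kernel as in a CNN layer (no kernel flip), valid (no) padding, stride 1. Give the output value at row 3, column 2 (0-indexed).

The receptive field on the input at this output position is [13 9 17 / 4 13 19 / 2 1 20]. Elementwise product with the kernel and sum: 13·1 + 4·1 + 13·-1 + 19·2 + 2·-2 + 1·2 + 20·1.

60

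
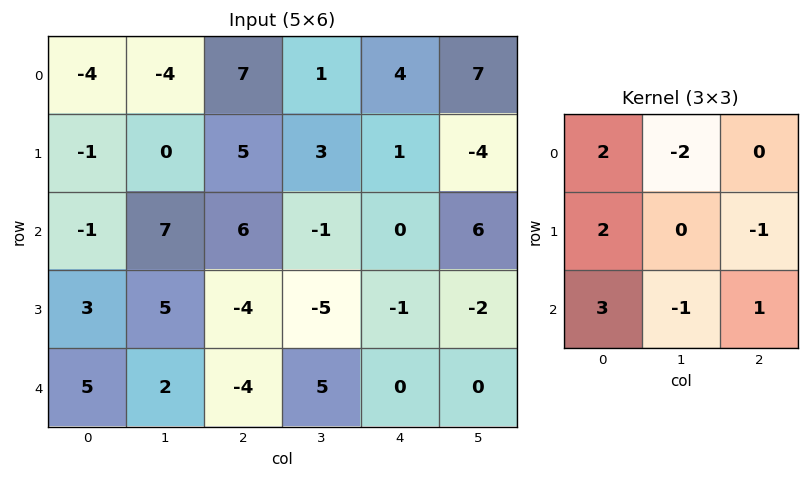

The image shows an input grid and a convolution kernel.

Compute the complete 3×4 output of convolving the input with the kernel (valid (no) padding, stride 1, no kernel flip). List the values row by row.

-11 -11 40 7
-10 19 8 -20
3 32 -10 5

Output[0,0]: The receptive field on the input at this output position is [-4 -4 7 / -1 0 5 / -1 7 6]. Elementwise product with the kernel and sum: -4·2 + -4·-2 + -1·2 + 5·-1 + -1·3 + 7·-1 + 6·1.
Output[0,1]: The receptive field on the input at this output position is [-4 7 1 / 0 5 3 / 7 6 -1]. Elementwise product with the kernel and sum: -4·2 + 7·-2 + 0·2 + 3·-1 + 7·3 + 6·-1 + -1·1.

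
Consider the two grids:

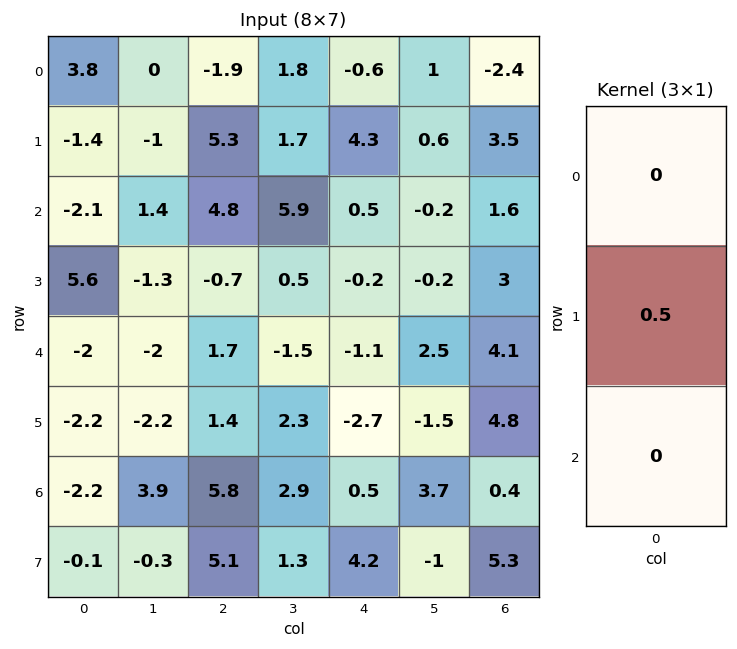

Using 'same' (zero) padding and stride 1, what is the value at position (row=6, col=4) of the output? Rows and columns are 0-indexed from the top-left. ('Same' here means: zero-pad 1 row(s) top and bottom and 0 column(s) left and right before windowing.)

The receptive field on the zero-padded input at this output position is [-2.7 / 0.5 / 4.2]. Elementwise product with the kernel and sum: 0.5·0.5.

0.25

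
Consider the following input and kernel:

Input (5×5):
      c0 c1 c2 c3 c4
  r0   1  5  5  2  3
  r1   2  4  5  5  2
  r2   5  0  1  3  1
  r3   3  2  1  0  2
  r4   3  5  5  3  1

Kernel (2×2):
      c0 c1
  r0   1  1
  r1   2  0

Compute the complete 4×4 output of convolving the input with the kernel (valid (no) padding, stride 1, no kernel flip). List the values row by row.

10 18 17 15
16 9 12 13
11 5 6 4
11 13 11 8

Output[0,0]: The receptive field on the input at this output position is [1 5 / 2 4]. Elementwise product with the kernel and sum: 1·1 + 5·1 + 2·2.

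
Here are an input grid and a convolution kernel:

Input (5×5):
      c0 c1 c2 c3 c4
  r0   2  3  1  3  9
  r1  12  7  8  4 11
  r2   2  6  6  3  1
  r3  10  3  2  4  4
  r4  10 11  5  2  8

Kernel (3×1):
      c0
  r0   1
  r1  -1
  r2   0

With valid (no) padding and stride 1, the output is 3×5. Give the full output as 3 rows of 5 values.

Output[0,0]: The receptive field on the input at this output position is [2 / 12 / 2]. Elementwise product with the kernel and sum: 2·1 + 12·-1.

-10 -4 -7 -1 -2
10 1 2 1 10
-8 3 4 -1 -3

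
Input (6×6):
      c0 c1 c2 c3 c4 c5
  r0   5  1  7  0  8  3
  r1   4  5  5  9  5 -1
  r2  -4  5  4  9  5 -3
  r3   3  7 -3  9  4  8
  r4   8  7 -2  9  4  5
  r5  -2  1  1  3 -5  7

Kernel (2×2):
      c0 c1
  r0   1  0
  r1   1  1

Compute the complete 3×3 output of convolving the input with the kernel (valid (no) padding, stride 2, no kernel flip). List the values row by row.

Output[0,0]: The receptive field on the input at this output position is [5 1 / 4 5]. Elementwise product with the kernel and sum: 5·1 + 4·1 + 5·1.

14 21 12
6 10 17
7 2 6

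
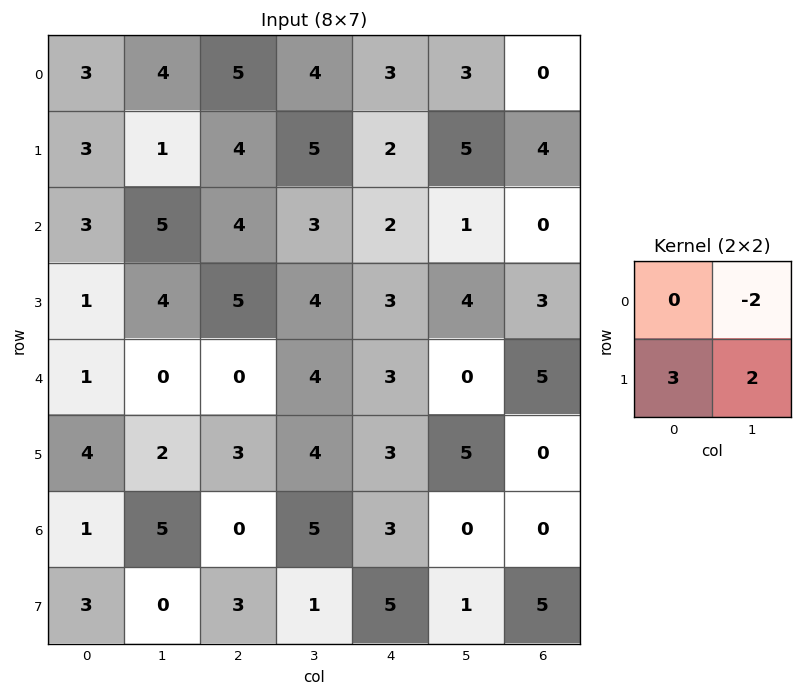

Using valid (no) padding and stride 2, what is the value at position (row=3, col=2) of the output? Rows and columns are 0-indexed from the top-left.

The receptive field on the input at this output position is [3 0 / 5 1]. Elementwise product with the kernel and sum: 0·-2 + 5·3 + 1·2.

17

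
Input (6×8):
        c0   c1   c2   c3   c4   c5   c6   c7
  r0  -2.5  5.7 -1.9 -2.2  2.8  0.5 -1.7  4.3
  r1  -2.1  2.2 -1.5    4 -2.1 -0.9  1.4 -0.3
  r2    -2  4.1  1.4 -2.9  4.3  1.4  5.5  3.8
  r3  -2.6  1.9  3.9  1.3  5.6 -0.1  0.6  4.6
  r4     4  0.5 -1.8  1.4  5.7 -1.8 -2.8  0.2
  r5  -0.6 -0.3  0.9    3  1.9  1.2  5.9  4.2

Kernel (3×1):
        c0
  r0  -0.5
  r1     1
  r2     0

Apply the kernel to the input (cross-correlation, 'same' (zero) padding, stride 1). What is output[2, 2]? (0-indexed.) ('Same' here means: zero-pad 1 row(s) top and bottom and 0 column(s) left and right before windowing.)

2.15

The receptive field on the zero-padded input at this output position is [-1.5 / 1.4 / 3.9]. Elementwise product with the kernel and sum: -1.5·-0.5 + 1.4·1.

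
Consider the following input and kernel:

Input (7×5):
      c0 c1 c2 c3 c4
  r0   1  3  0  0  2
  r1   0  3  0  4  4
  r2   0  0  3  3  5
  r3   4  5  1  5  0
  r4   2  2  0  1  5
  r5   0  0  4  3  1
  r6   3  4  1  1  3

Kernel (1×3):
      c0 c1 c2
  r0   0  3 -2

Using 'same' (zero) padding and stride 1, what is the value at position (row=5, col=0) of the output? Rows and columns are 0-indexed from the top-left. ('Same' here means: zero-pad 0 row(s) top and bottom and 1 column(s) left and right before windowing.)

0

The receptive field on the zero-padded input at this output position is [0 0 0]. Elementwise product with the kernel and sum: 0·3 + 0·-2.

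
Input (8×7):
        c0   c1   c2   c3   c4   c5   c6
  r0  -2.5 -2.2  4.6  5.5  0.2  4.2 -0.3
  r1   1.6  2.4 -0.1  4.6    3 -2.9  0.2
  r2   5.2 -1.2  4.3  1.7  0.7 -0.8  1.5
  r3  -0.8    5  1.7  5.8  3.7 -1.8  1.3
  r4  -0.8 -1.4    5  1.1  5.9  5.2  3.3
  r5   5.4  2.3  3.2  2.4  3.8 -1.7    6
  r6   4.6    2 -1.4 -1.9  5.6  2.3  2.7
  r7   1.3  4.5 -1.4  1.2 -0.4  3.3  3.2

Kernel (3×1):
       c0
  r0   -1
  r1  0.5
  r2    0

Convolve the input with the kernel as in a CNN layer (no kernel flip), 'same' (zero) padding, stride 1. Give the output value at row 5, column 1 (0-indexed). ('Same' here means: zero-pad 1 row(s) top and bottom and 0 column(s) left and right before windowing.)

The receptive field on the zero-padded input at this output position is [-1.4 / 2.3 / 2]. Elementwise product with the kernel and sum: -1.4·-1 + 2.3·0.5.

2.55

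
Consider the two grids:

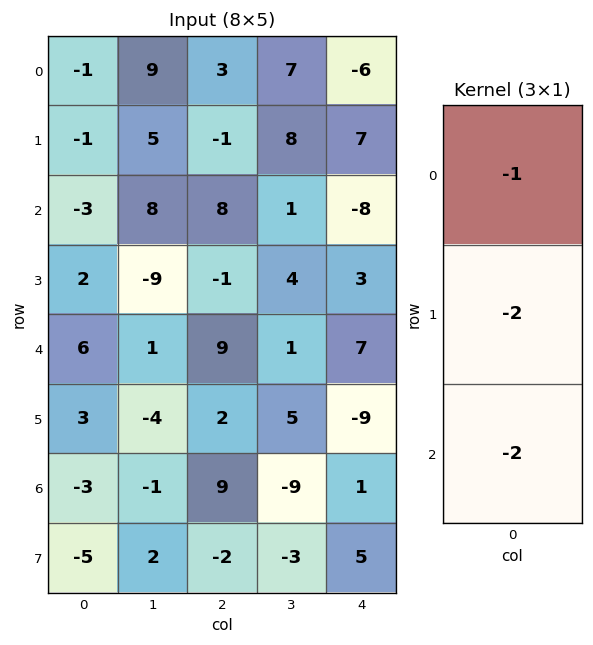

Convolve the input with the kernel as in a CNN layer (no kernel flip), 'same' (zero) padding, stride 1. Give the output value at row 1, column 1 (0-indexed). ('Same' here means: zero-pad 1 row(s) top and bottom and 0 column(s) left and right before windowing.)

-35

The receptive field on the zero-padded input at this output position is [9 / 5 / 8]. Elementwise product with the kernel and sum: 9·-1 + 5·-2 + 8·-2.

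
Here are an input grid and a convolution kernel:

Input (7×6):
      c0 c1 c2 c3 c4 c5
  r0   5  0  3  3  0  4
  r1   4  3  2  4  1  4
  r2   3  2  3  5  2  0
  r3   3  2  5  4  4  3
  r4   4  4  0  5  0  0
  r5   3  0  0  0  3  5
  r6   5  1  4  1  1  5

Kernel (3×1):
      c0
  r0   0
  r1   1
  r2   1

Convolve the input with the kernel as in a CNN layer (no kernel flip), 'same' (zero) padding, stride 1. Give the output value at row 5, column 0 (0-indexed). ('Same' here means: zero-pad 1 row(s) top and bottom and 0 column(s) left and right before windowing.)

8

The receptive field on the zero-padded input at this output position is [4 / 3 / 5]. Elementwise product with the kernel and sum: 3·1 + 5·1.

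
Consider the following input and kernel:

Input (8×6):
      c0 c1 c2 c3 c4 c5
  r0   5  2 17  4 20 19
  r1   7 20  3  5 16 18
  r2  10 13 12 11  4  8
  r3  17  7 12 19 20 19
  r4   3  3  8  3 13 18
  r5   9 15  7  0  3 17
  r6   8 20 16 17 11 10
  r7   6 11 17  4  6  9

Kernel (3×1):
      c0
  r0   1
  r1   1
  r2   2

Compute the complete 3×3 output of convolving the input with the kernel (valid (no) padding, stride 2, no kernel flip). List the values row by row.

32 44 44
33 40 50
28 47 38

Output[0,0]: The receptive field on the input at this output position is [5 / 7 / 10]. Elementwise product with the kernel and sum: 5·1 + 7·1 + 10·2.
Output[0,1]: The receptive field on the input at this output position is [17 / 3 / 12]. Elementwise product with the kernel and sum: 17·1 + 3·1 + 12·2.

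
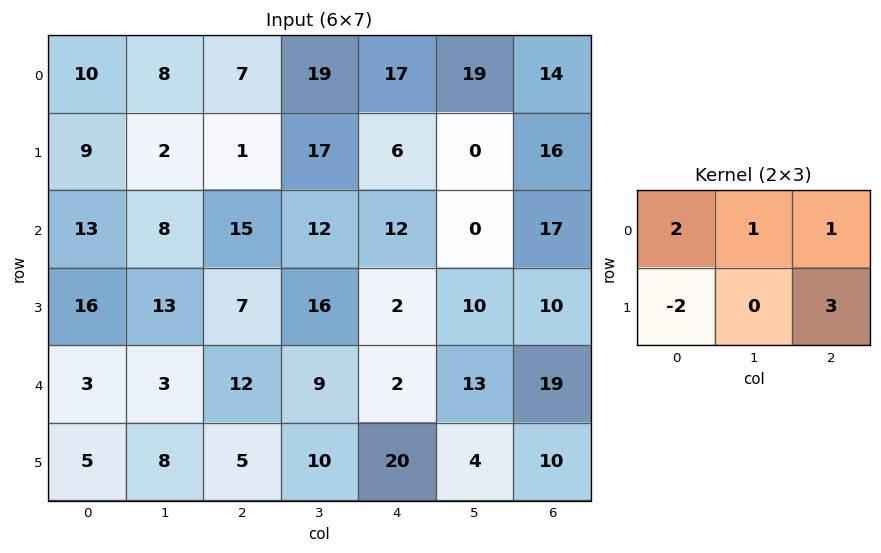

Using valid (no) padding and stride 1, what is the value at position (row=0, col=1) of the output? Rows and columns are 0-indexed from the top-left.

The receptive field on the input at this output position is [8 7 19 / 2 1 17]. Elementwise product with the kernel and sum: 8·2 + 7·1 + 19·1 + 2·-2 + 17·3.

89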